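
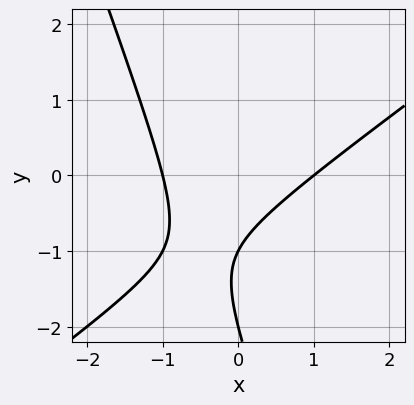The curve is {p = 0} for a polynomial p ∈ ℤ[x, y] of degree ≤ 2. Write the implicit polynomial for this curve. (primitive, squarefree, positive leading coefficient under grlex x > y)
2*x^2 - 2*x*y - y^2 - 3*y - 2

deg p = 2. The shape is more complex than any degree-1 curve.
Against the integer gridlines: among the integer gridlines, it crosses the y-axis at y ∈ {-2, -1}; the x-axis gridline crossings are at x ∈ {-1, 1}.
These observations pin down the coefficients.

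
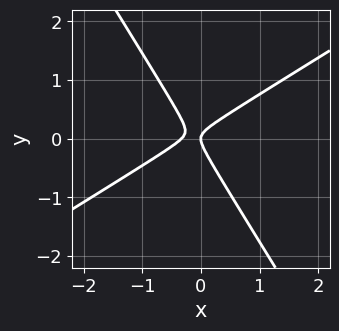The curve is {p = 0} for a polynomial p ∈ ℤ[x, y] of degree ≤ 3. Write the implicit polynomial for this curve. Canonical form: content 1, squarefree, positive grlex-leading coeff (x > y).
3*x^2 - 3*x*y - 3*y^2 + x

deg p = 2. A generic line meets the curve in up to 2 points.
Reading off the gridlines: one y-axis crossing is at y = 0; it crosses the x-axis at the gridline x = 0.
Solving for integer coefficients yields p as stated.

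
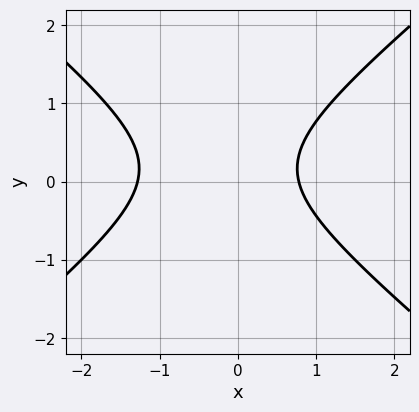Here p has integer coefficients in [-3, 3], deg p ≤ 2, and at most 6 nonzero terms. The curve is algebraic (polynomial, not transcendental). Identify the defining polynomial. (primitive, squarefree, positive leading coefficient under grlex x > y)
2*x^2 - 3*y^2 + x + y - 2

1. Degree: no degree-1 curve has this shape, so deg p = 2.
2. Observable constraints: no y-intercept at any integer in the box.
3. Together with the visible shape, these determine p as stated.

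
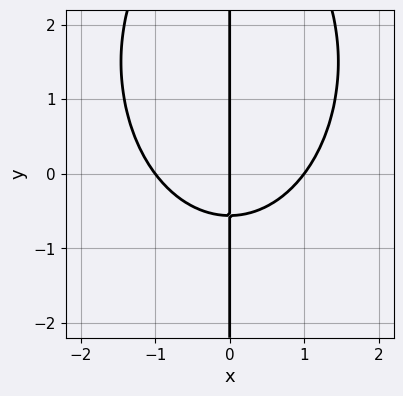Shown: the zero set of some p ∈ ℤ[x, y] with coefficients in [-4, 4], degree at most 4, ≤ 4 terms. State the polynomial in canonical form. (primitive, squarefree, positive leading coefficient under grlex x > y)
2*x^3 + x*y^2 - 3*x*y - 2*x

1. The degree is 3 — no degree-2 curve has this shape.
2. Reading off the gridlines: the visible y-axis segment lies entirely on the curve; among the integer gridlines, it crosses the x-axis at x ∈ {-1, 0, 1}.
3. Matching integer coefficients to the picture gives p.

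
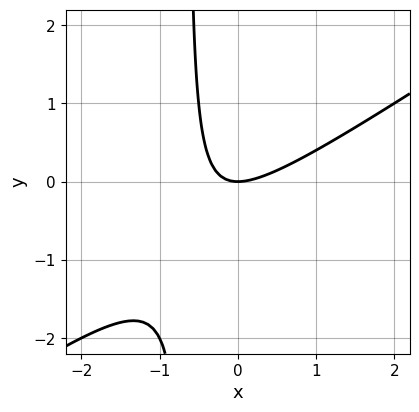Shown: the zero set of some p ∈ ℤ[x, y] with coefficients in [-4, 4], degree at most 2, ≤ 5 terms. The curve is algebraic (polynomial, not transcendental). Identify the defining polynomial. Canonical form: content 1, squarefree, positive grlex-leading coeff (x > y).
(a) deg p = 2.
(b) Against the integer gridlines: one y-axis crossing is at y = 0; one x-axis crossing is at x = 0.
(c) Fitting integer coefficients to these (and the overall shape) gives p.

2*x^2 - 3*x*y - 2*y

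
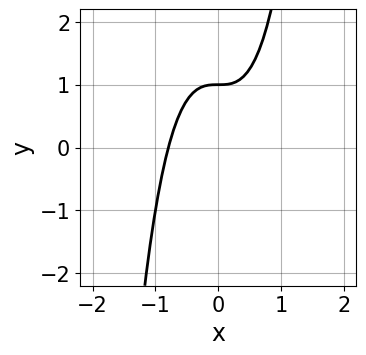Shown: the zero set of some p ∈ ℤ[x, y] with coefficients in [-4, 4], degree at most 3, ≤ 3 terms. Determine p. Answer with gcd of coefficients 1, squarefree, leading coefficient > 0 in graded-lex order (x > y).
First, degree: a generic line meets the curve in up to 3 points, so deg p = 3.
Then, against the integer gridlines: one y-axis crossing is at y = 1.
Finally, assembling these constraints gives the stated polynomial.

2*x^3 - y + 1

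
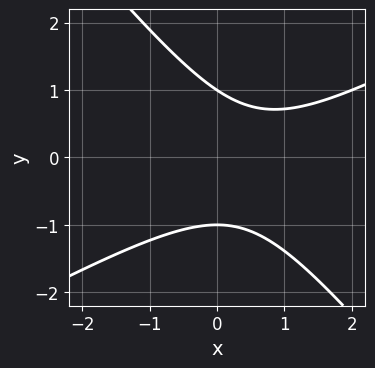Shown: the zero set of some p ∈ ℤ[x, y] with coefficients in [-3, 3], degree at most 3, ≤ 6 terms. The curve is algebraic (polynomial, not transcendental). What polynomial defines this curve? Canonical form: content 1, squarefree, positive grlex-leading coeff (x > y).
2*x^2 - 2*x*y - 3*y^2 - 2*x + 3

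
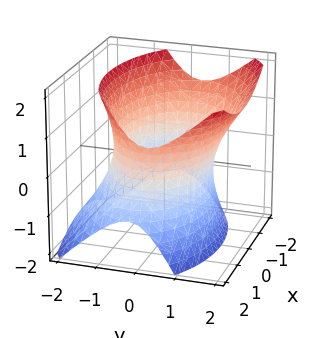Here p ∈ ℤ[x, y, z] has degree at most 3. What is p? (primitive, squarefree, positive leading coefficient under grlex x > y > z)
The degree is 2 — a generic line meets the surface in up to 2 points.
From the axis intercepts and sections: no z-intercept at any integer in the box.
Matching integer coefficients to the picture gives p.

x^2 + 2*y^2 - y*z - z^2 - 3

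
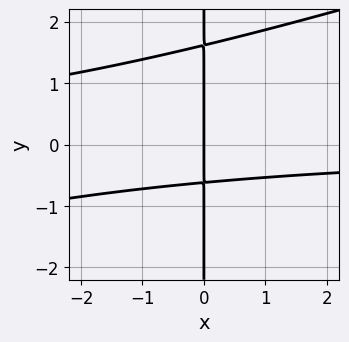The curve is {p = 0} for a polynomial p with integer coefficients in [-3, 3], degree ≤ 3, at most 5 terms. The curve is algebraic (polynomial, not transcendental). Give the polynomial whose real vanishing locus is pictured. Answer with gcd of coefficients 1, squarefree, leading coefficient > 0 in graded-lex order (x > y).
x^2*y - 3*x*y^2 + 3*x*y + 3*x

(a) The degree is 3 — a generic line meets the curve in up to 3 points.
(b) Reading off the gridlines: it meets the x-axis at x = 0 (among the integer gridlines); the visible y-axis segment lies entirely on the curve.
(c) Together with the visible shape, these determine p as stated.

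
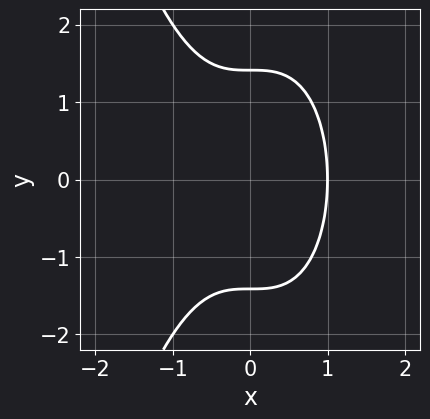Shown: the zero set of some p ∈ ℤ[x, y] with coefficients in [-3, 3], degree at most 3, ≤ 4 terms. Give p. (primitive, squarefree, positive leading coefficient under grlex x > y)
2*x^3 + y^2 - 2

(a) Degree: the shape is more complex than any degree-2 curve, so deg p = 3.
(b) Symmetries: mirror symmetry y ↦ −y ⇒ only even powers of y.
(c) Checking where it meets the axes: it meets the x-axis at x = 1 (among the integer gridlines).
(d) Together with the visible shape, these determine p as stated.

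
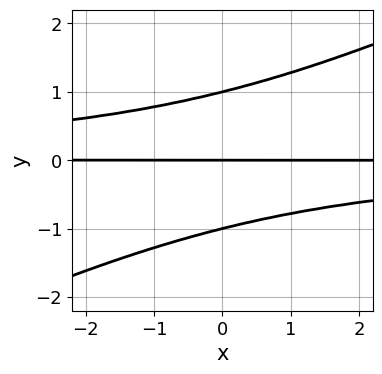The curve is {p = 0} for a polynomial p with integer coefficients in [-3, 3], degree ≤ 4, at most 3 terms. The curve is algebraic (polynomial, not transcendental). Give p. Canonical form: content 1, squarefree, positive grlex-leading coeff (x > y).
Degree: the shape is more complex than any degree-2 curve, so deg p = 3.
From the axis intercepts and sections: every point of the x-axis in the box is on the curve; the y-axis gridline crossings are at y ∈ {-1, 0, 1}.
Assembling these constraints gives the stated polynomial.

x*y^2 - 2*y^3 + 2*y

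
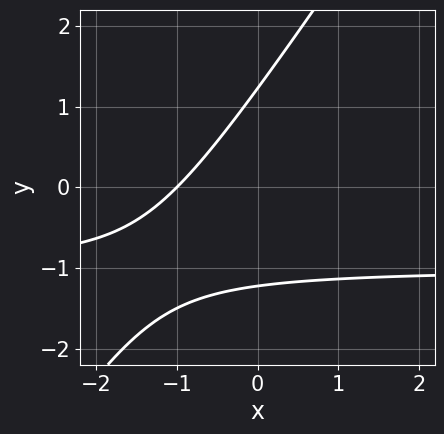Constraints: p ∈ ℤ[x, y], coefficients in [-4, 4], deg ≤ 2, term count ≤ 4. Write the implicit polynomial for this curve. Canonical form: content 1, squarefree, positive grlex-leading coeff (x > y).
3*x*y - 2*y^2 + 3*x + 3

First, degree: the shape is more complex than any degree-1 curve, so deg p = 2.
Next, from the visible intercepts: it meets the x-axis at x = -1 (among the integer gridlines).
Finally, solving for integer coefficients yields p as stated.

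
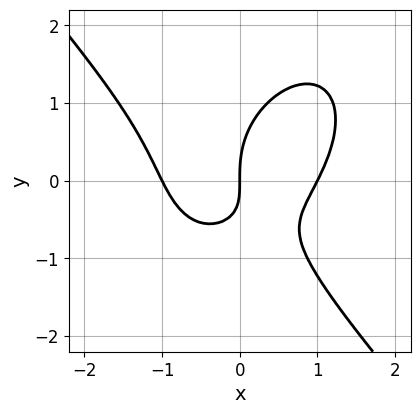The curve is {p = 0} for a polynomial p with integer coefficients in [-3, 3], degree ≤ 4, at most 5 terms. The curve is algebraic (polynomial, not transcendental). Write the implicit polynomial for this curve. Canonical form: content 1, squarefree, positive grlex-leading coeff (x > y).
3*x^3 + 2*y^3 - 3*x*y - 3*x

1. deg p = 3.
2. Reading off the gridlines: among the integer gridlines, it crosses the x-axis at x ∈ {-1, 0, 1}; one y-axis crossing is at y = 0.
3. Together with the visible shape, these determine p as stated.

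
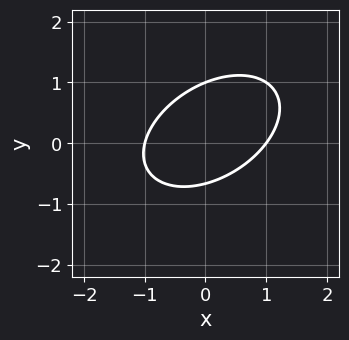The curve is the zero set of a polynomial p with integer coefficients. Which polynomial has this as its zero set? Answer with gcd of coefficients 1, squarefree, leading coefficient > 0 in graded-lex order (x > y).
2*x^2 - 2*x*y + 3*y^2 - y - 2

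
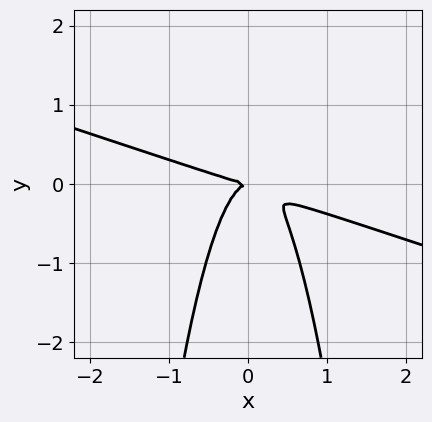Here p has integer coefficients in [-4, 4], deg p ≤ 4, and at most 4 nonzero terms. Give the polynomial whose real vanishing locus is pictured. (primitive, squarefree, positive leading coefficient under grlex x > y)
(a) The degree is 3 — a generic line meets the curve in up to 3 points.
(b) Checking where it meets the axes: it crosses the y-axis at the gridline y = 0; it crosses the x-axis at the gridline x = 0.
(c) The integer polynomial consistent with all of this is the stated p.

x^3 + 3*x^2*y + y^2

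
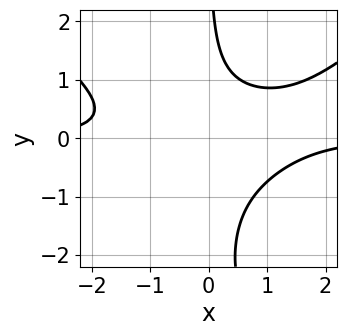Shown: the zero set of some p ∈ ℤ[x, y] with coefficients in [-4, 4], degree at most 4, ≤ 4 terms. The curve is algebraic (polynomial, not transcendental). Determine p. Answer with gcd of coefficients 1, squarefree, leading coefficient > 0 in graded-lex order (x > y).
x^3*y - x*y^3 - 3*x*y^2 + 2

1. The degree is 4 — a generic line meets the curve in up to 4 points.
2. Against the integer gridlines: it misses every integer gridline on the x-axis; no y-intercept at any integer in the box.
3. Solving for integer coefficients yields p as stated.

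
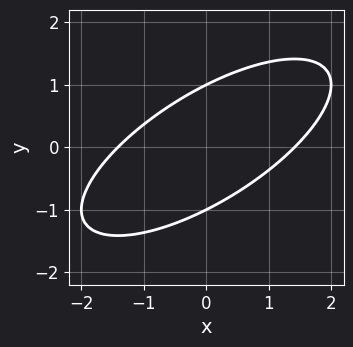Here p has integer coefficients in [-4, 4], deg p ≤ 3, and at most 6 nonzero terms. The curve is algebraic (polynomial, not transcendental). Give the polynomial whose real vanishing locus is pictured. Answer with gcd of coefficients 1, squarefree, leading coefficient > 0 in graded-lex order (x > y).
x^2 - 2*x*y + 2*y^2 - 2

The degree is 2 — a generic line meets the curve in up to 2 points.
Checking where it meets the axes: among the integer gridlines, it crosses the y-axis at y ∈ {-1, 1}.
Solving for integer coefficients yields p as stated.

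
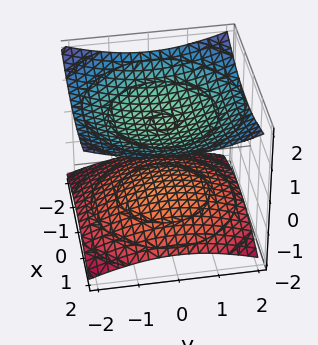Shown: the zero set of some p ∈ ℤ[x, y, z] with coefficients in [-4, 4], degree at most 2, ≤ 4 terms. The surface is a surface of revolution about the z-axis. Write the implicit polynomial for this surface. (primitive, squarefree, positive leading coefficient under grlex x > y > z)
x^2 + y^2 - 3*z^2 + 3

First, the picture has 2 separate pieces. Treating them together as one polynomial.
Next, degree: a generic line meets the surface in up to 2 points, so deg p = 2.
Next, symmetries: rotational symmetry about the z-axis ⇒ p depends on x, y only through x² + y².
Then, from the axis intercepts and sections: no y-intercept at any integer in the box; the z-axis gridline crossings are at z ∈ {-1, 1}; it misses every integer gridline on the x-axis.
Finally, solving for integer coefficients yields p as stated.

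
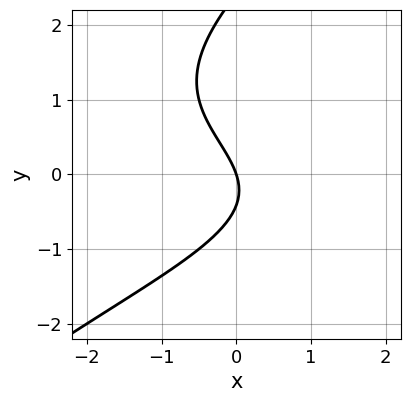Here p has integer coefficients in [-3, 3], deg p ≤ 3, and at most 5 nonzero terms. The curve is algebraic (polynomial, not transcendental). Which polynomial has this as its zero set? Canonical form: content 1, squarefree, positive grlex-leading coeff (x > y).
deg p = 3. A generic line meets the curve in up to 3 points.
Against the integer gridlines: it meets the y-axis at y = 0 (among the integer gridlines); it meets the x-axis at x = 0 (among the integer gridlines).
Fitting integer coefficients to these (and the overall shape) gives p.

x*y^2 - y^3 + 2*y^2 + 3*x + y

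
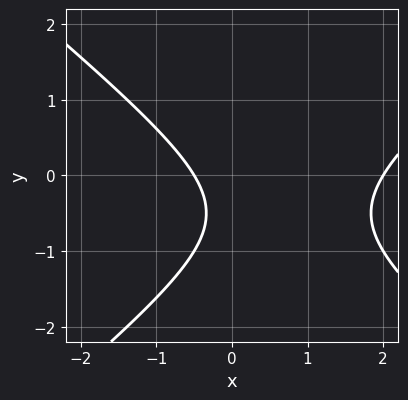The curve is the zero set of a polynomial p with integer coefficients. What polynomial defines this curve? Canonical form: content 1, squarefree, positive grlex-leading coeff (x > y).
2*x^2 - 3*y^2 - 3*x - 3*y - 2

1. Degree: the shape is more complex than any degree-1 curve, so deg p = 2.
2. From the visible intercepts: no y-intercept at any integer in the box; it crosses the x-axis at the gridline x = 2.
3. Putting this together gives p.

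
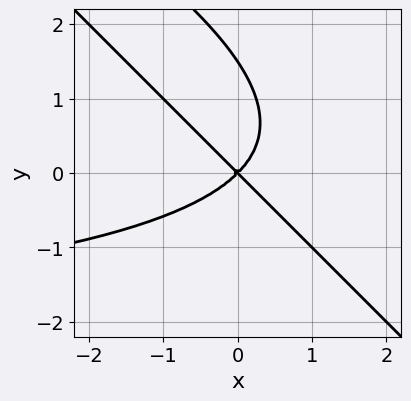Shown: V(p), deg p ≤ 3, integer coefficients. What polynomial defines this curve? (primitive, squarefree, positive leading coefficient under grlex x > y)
1. deg p = 3. No degree-2 curve has this shape.
2. From the visible intercepts: one x-axis crossing is at x = 0; it meets the y-axis at y = 0 (among the integer gridlines).
3. Putting this together gives p.

x^2*y + 3*x*y^2 + 2*y^3 + 3*x^2 - 3*y^2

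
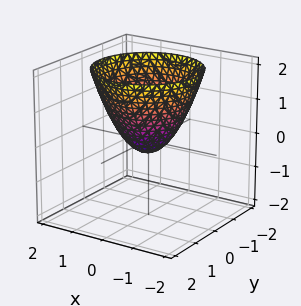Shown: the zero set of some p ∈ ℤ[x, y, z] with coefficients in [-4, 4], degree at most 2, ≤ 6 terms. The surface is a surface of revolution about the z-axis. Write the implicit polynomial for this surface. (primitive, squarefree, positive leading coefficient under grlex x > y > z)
(a) Degree: no degree-1 surface has this shape, so deg p = 2.
(b) Symmetries: rotational symmetry about the z-axis ⇒ p depends on x, y only through x² + y².
(c) From the axis intercepts and sections: a circular section at z = 2 has radius between 1 and 2.
(d) These observations pin down the coefficients.

3*x^2 + 3*y^2 - 3*z - 1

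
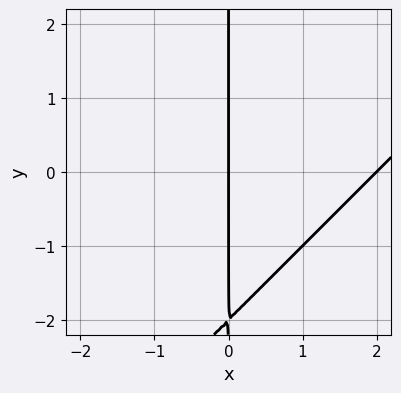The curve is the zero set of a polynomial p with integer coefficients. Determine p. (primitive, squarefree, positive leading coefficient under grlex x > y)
1. The degree is 2 — no degree-1 curve has this shape.
2. Checking where it meets the axes: every point of the y-axis in the box is on the curve; among the integer gridlines, it crosses the x-axis at x ∈ {0, 2}.
3. Matching integer coefficients to the picture gives p.

x^2 - x*y - 2*x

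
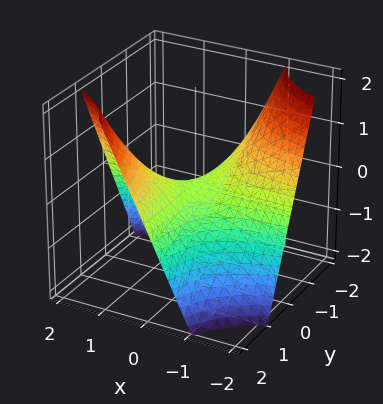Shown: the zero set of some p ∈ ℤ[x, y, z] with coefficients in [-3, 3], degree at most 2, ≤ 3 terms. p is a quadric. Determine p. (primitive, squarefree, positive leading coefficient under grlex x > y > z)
x*y - z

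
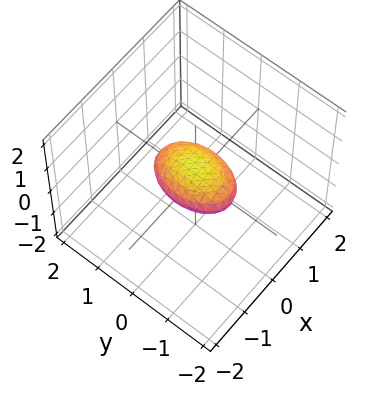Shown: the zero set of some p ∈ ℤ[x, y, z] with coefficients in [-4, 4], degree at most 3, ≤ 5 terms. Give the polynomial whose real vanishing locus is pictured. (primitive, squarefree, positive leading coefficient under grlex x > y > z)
(a) The degree is 2 — bounded and convex; a quadric.
(b) Symmetries: it's symmetric under z → −z, forcing even powers of z; it's symmetric under y → −y, forcing even powers of y; the x ↦ −x reflection is a symmetry, so x appears only in even powers.
(c) Checking where it meets the axes: among the integer gridlines, it crosses the y-axis at y ∈ {-1, 1}.
(d) Together with the visible shape, these determine p as stated.

2*x^2 + y^2 + 3*z^2 - 1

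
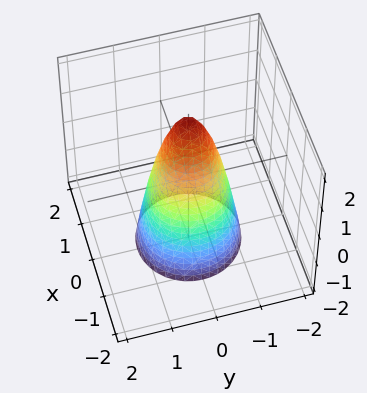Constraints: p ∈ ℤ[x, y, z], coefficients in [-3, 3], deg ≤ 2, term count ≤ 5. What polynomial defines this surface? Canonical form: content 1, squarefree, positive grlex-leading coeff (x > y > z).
3*x^2 + 3*y^2 + z - 2

(a) Degree: a generic line meets the surface in up to 2 points, so deg p = 2.
(b) Symmetry: the z-axis is an axis of rotation, so x and y enter only as x² + y².
(c) Observable constraints: a circular section at z = -2 has radius between 1 and 2; it crosses the z-axis at the gridline z = 2.
(d) Together with the visible shape, these determine p as stated.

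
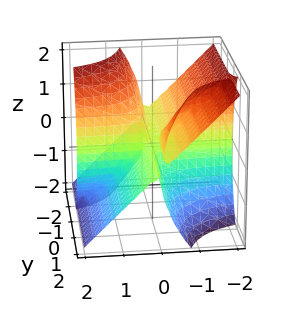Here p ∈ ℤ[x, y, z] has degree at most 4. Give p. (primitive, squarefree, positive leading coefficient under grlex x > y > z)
3*x^2*y + 3*x*y*z + x*z^2 + z^3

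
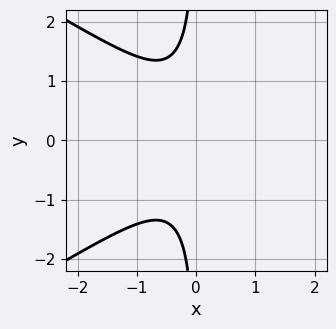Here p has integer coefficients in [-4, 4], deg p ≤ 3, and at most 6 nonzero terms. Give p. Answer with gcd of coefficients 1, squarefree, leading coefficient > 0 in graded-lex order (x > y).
Degree: no degree-2 curve has this shape, so deg p = 3.
Symmetries: the y ↦ −y reflection is a symmetry, so y appears only in even powers.
Observable constraints: it misses every integer gridline on the x-axis; no y-intercept at any integer in the box.
Together with the visible shape, these determine p as stated.

x^3 - 3*x*y^2 - 3*x^2 - 2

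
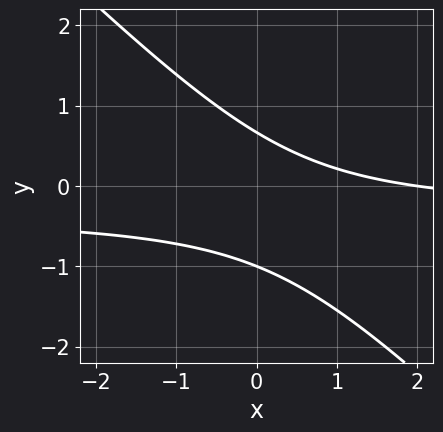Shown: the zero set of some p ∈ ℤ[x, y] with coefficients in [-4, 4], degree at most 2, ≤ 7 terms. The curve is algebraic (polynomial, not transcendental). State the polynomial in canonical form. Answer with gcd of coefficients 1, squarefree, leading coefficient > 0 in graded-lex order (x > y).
(a) The degree is 2 — the shape is more complex than any degree-1 curve.
(b) Against the integer gridlines: one y-axis crossing is at y = -1; it meets the x-axis at x = 2 (among the integer gridlines).
(c) Assembling these constraints gives the stated polynomial.

3*x*y + 3*y^2 + x + y - 2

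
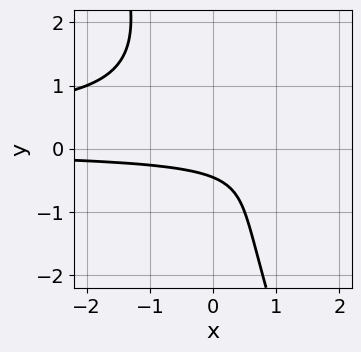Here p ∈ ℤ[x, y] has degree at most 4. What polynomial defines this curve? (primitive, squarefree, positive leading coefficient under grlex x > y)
3*x*y^2 + y^3 - x*y + 2*y + 1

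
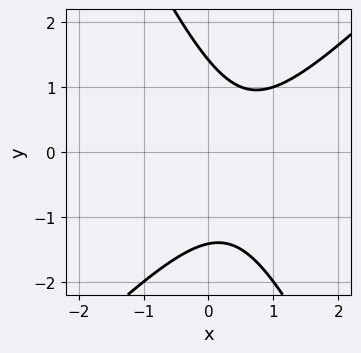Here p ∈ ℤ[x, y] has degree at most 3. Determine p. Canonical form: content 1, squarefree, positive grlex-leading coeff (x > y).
2*x^2 - x*y - y^2 - 2*x + 2

1. deg p = 2.
2. Checking where it meets the axes: no x-intercept at any integer in the box.
3. Solving for integer coefficients yields p as stated.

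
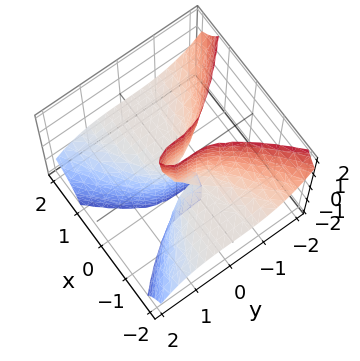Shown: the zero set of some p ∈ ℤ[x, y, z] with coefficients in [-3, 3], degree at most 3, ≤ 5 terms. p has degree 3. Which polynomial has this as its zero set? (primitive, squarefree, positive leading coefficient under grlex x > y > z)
2*x^2*z + y^3 + x*z

First, the degree is 3 — a generic line meets the surface in up to 3 points.
Then, from the axis intercepts and sections: the visible x-axis segment lies entirely on the surface; it meets the y-axis at y = 0 (among the integer gridlines).
Finally, these observations pin down the coefficients.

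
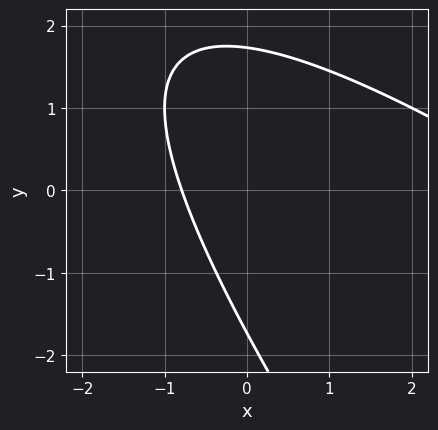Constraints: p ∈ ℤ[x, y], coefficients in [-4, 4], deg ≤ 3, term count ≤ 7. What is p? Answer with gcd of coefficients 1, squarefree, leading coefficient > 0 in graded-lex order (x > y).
First, deg p = 2.
Finally, solving for integer coefficients yields p as stated.

x^2 + 2*x*y + y^2 - 3*x - 3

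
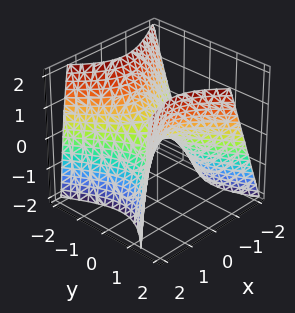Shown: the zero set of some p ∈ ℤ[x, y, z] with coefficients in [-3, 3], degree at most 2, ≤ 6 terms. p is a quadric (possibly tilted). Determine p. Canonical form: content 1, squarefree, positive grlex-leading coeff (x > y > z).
First, degree: no degree-1 surface has this shape, so deg p = 2.
Next, reading off the gridlines: it crosses the x-axis at the gridline x = 0; one y-axis crossing is at y = 0.
Finally, together with the visible shape, these determine p as stated.

3*x^2 - 2*x*y - x*z - 3*y^2 + 3*z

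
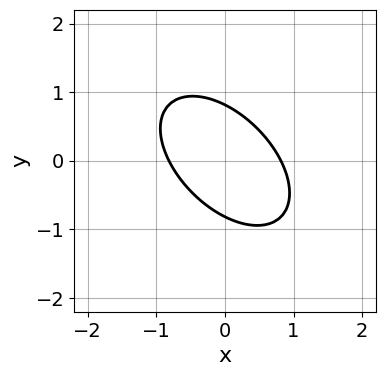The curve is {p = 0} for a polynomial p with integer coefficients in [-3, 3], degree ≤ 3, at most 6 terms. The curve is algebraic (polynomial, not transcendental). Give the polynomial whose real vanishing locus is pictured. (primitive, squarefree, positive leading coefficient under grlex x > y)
3*x^2 + 3*x*y + 3*y^2 - 2

deg p = 2. A generic line meets the curve in up to 2 points.
Matching integer coefficients to the picture gives p.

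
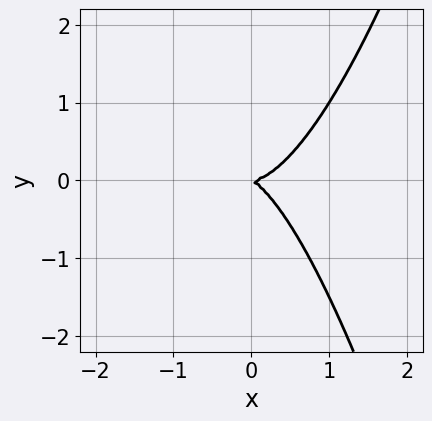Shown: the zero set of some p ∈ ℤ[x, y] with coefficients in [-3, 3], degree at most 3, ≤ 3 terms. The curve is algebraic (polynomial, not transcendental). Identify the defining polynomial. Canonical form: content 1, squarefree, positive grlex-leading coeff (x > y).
3*x^3 - x*y - 2*y^2

1. deg p = 3.
2. Against the integer gridlines: it meets the x-axis at x = 0 (among the integer gridlines); it meets the y-axis at y = 0 (among the integer gridlines).
3. The integer polynomial consistent with all of this is the stated p.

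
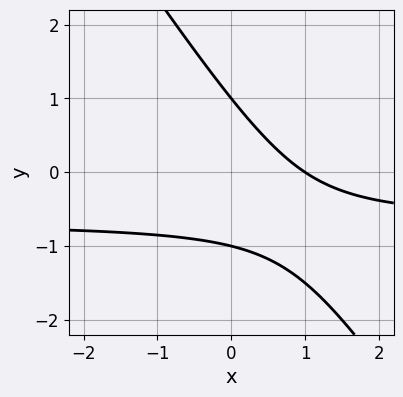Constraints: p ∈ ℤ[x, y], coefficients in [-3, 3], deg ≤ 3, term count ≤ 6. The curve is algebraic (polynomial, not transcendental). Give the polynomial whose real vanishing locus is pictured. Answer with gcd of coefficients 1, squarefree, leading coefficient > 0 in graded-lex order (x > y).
3*x*y + 2*y^2 + 2*x - 2

First, degree: no degree-1 curve has this shape, so deg p = 2.
Next, checking where it meets the axes: it crosses the x-axis at the gridline x = 1; the y-axis gridline crossings are at y ∈ {-1, 1}.
Finally, putting this together gives p.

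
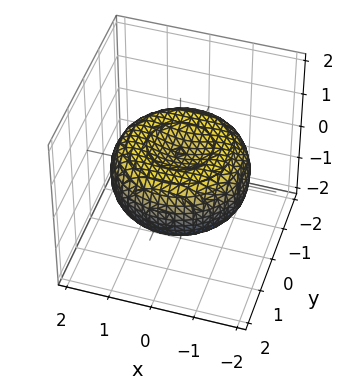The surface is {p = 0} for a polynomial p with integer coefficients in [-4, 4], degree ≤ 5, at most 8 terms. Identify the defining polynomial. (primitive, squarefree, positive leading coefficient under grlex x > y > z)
First, the degree is 4 — no degree-3 surface has this shape.
Next, symmetries: rotational symmetry about the z-axis ⇒ p depends on x, y only through x² + y².
Then, from the axis intercepts and sections: a circular section at z = 0 has radius between 1 and 2.
Finally, these observations pin down the coefficients.

x^4 + 2*x^2*y^2 + y^4 - 2*x^2 - 2*y^2 + 3*z^2 - 1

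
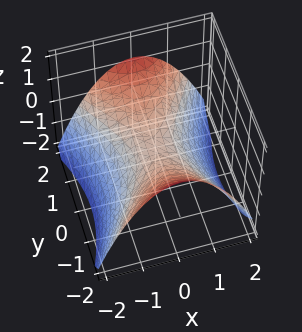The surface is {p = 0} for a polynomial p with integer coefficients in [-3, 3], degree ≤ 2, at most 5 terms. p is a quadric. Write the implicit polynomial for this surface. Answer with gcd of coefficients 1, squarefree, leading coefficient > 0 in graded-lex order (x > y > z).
First, deg p = 2.
Then, symmetries: the y ↦ −y reflection is a symmetry, so y appears only in even powers; mirror symmetry x ↦ −x ⇒ only even powers of x.
Next, observable constraints: it crosses the z-axis at the gridline z = 0; one y-axis crossing is at y = 0; it crosses the x-axis at the gridline x = 0.
Finally, fitting integer coefficients to these (and the overall shape) gives p.

2*x^2 - y^2 + 3*z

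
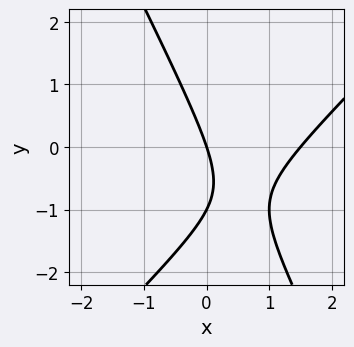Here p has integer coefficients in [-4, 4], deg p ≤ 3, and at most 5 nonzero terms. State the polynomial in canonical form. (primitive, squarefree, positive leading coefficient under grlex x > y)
1. The degree is 2 — the shape is more complex than any degree-1 curve.
2. From the axis intercepts and sections: among the integer gridlines, it crosses the y-axis at y ∈ {-1, 0}; one x-axis crossing is at x = 0.
3. These observations pin down the coefficients.

2*x^2 - x*y - y^2 - 3*x - y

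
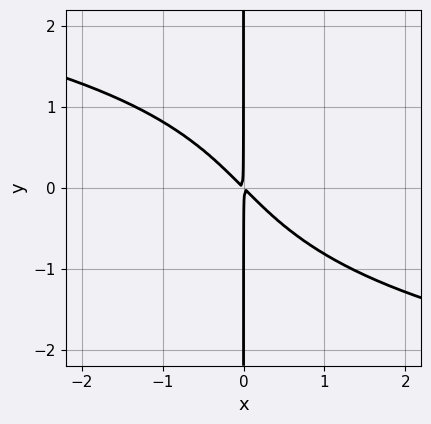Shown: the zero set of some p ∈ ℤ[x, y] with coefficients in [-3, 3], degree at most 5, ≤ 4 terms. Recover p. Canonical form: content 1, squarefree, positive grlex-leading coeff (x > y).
x*y^3 + 3*x^2 + 3*x*y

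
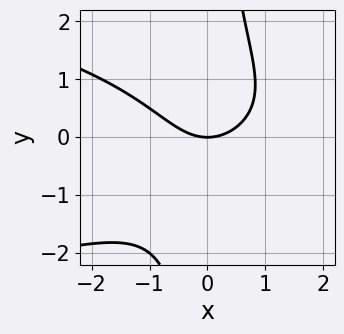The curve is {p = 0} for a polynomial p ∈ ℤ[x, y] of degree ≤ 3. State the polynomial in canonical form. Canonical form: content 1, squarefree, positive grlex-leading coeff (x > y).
2*x*y^2 + 2*x^2 - 3*y

(a) The degree is 3 — a generic line meets the curve in up to 3 points.
(b) From the axis intercepts and sections: it meets the y-axis at y = 0 (among the integer gridlines); one x-axis crossing is at x = 0.
(c) The integer polynomial consistent with all of this is the stated p.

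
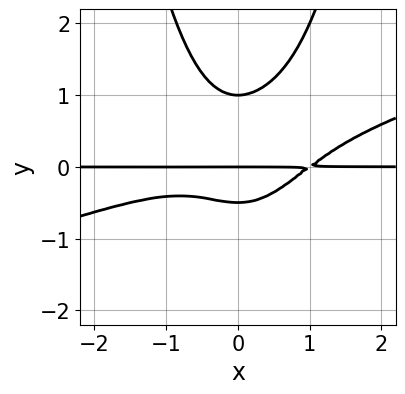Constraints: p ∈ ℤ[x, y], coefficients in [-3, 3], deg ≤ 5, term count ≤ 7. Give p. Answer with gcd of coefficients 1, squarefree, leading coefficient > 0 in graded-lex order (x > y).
x^3*y - 3*x^2*y^2 + 2*y^3 - y^2 - y

(a) deg p = 4. No degree-3 curve has this shape.
(b) Checking where it meets the axes: the y-axis gridline crossings are at y ∈ {0, 1}; every point of the x-axis in the box is on the curve.
(c) Assembling these constraints gives the stated polynomial.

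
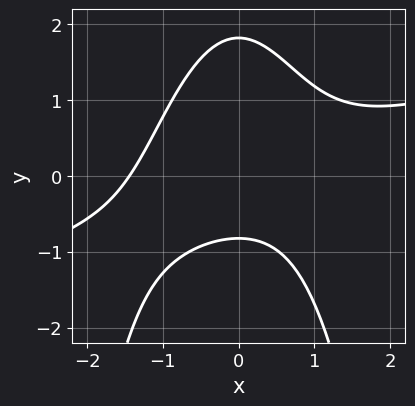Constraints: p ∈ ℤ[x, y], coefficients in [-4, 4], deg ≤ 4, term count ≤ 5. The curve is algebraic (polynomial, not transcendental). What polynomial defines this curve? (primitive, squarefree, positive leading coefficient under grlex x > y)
(a) deg p = 3.
(b) The integer polynomial consistent with all of this is the stated p.

x^3 - 3*x^2*y - 2*y^2 + 2*y + 3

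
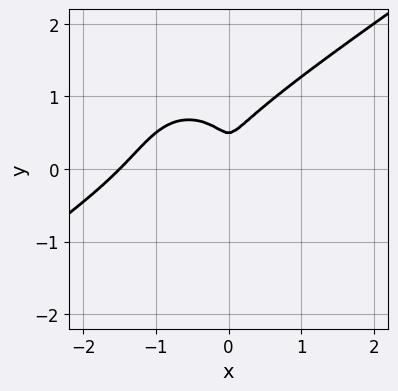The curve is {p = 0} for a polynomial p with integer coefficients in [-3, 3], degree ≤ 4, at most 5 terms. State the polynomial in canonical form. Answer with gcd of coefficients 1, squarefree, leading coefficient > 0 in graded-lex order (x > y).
2*x^3 - 2*x^2*y - 2*y^3 + 3*x^2 + y^2

First, the degree is 3 — no degree-2 curve has this shape.
Finally, solving for integer coefficients yields p as stated.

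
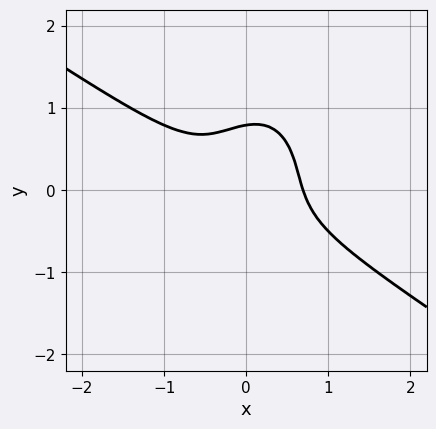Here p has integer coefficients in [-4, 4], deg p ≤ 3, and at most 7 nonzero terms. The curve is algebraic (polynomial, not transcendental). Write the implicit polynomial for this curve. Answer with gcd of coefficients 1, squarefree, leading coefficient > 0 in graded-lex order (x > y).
3*x^3 + 3*x^2*y - x*y^2 + 2*y^3 - 1

deg p = 3.
Solving for integer coefficients yields p as stated.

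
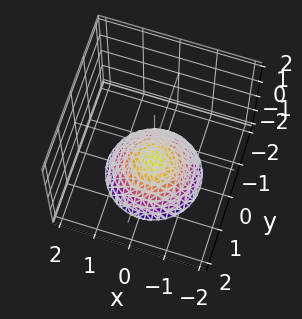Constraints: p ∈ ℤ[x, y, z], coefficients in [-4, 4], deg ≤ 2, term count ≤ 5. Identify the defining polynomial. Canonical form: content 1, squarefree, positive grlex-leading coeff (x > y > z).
deg p = 2. A generic line meets the surface in up to 2 points.
Symmetries: rotational symmetry about the z-axis ⇒ p depends on x, y only through x² + y².
Observable constraints: a circular section at z = -2 has radius between 1 and 2; the surface avoids every integer y-axis point in the box; it meets the z-axis at z = -1 (among the integer gridlines).
Matching integer coefficients to the picture gives p.

2*x^2 + 2*y^2 + 3*z + 3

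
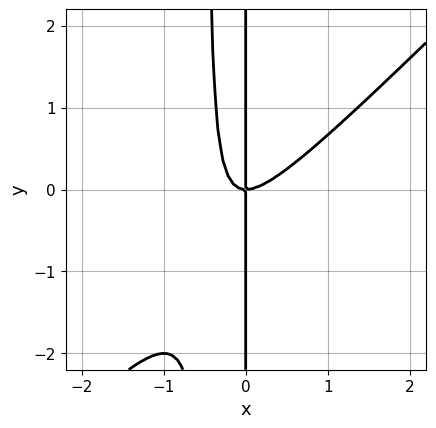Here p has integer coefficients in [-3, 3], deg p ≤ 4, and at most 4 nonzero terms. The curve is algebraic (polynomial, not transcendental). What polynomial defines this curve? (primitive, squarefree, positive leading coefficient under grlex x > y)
2*x^3 - 2*x^2*y - x*y

First, degree: the shape is more complex than any degree-2 curve, so deg p = 3.
Next, reading off the gridlines: the visible y-axis segment lies entirely on the curve; it meets the x-axis at x = 0 (among the integer gridlines).
Finally, assembling these constraints gives the stated polynomial.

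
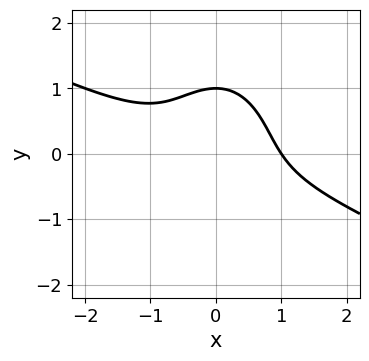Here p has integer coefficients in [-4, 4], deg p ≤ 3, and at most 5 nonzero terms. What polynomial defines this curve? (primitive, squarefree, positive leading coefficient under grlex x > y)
x^3 + 2*x^2*y + y^3 - 1

The degree is 3 — no degree-2 curve has this shape.
Observable constraints: it meets the x-axis at x = 1 (among the integer gridlines); it crosses the y-axis at the gridline y = 1.
Solving for integer coefficients yields p as stated.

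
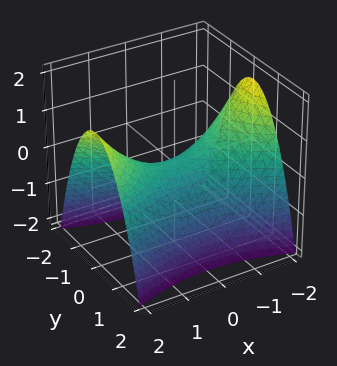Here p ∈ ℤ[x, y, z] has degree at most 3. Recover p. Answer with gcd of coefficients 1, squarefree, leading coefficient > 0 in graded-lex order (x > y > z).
1. deg p = 2. A saddle surface; a quadric.
2. Symmetries: mirror symmetry x ↦ −x ⇒ only even powers of x; mirror symmetry y ↦ −y ⇒ only even powers of y.
3. From the axis intercepts and sections: it meets the y-axis at y = 0 (among the integer gridlines); it meets the x-axis at x = 0 (among the integer gridlines); it meets the z-axis at z = 0 (among the integer gridlines).
4. Assembling these constraints gives the stated polynomial.

x^2 - 3*y^2 - 3*z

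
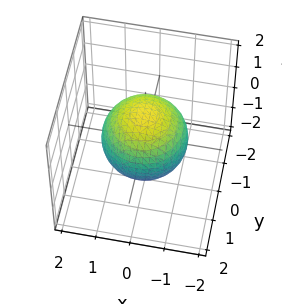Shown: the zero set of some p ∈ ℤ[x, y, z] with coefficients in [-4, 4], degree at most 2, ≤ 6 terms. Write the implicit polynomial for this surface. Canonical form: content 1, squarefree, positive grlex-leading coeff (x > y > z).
1. The degree is 2 — no degree-1 surface has this shape.
2. Symmetry: the z-axis is an axis of rotation, so x and y enter only as x² + y².
3. From the axis intercepts and sections: a circular section at z = 1 has radius between 0 and 1.
4. Assembling these constraints gives the stated polynomial.

2*x^2 + 2*y^2 + 2*z^2 - 3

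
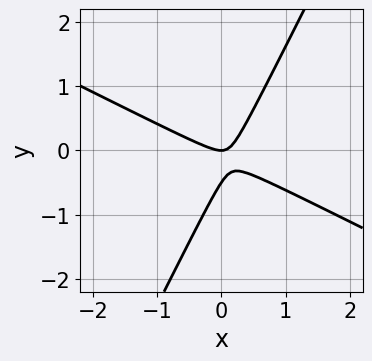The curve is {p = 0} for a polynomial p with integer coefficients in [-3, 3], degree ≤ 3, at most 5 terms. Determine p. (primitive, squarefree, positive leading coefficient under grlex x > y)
Degree: the shape is more complex than any degree-1 curve, so deg p = 2.
Observable constraints: one x-axis crossing is at x = 0; one y-axis crossing is at y = 0.
Fitting integer coefficients to these (and the overall shape) gives p.

2*x^2 + 3*x*y - 2*y^2 - y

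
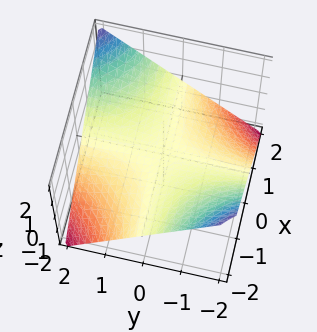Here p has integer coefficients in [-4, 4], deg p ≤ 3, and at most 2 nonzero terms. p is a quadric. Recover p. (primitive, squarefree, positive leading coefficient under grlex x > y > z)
First, degree: a hyperbolic paraboloid; a quadric, so deg p = 2.
Then, reading off the gridlines: every point of the x-axis in the box is on the surface; every point of the y-axis in the box is on the surface.
Finally, these observations pin down the coefficients.

x*y - 2*z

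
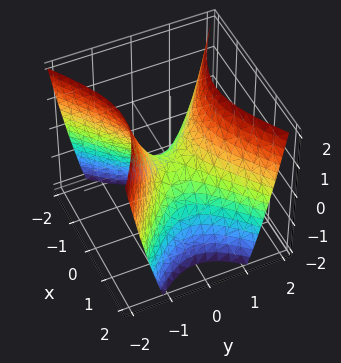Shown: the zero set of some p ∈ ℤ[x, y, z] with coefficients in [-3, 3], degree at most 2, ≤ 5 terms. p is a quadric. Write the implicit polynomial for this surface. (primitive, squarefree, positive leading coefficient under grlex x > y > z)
deg p = 2. A saddle surface; a quadric.
Symmetries: the y ↦ −y reflection is a symmetry, so y appears only in even powers; mirror symmetry x ↦ −x ⇒ only even powers of x.
Checking where it meets the axes: it meets the x-axis at x = 0 (among the integer gridlines); it crosses the z-axis at the gridline z = 0; it crosses the y-axis at the gridline y = 0.
These observations pin down the coefficients.

2*x^2 - 3*y^2 + 2*z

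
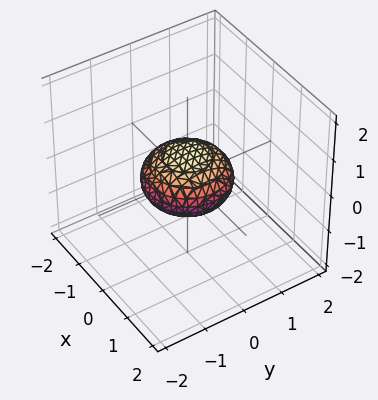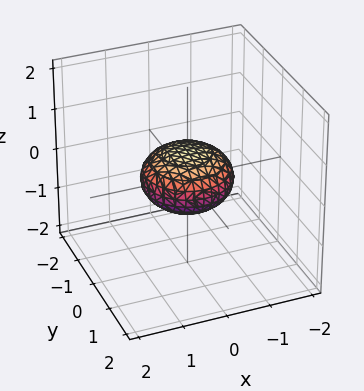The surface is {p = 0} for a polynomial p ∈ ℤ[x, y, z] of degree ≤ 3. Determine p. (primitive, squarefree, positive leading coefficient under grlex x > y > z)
(a) deg p = 2. The shape is more complex than any degree-1 surface.
(b) Symmetries: every cross-section ⟂ z is a circle, so x, y appear only via x² + y².
(c) From the axis intercepts and sections: a circular section at z = 0 has radius exactly 1; among the integer gridlines, it crosses the y-axis at y ∈ {-1, 1}; among the integer gridlines, it crosses the x-axis at x ∈ {-1, 1}.
(d) Matching integer coefficients to the picture gives p.

x^2 + y^2 + 2*z^2 - 1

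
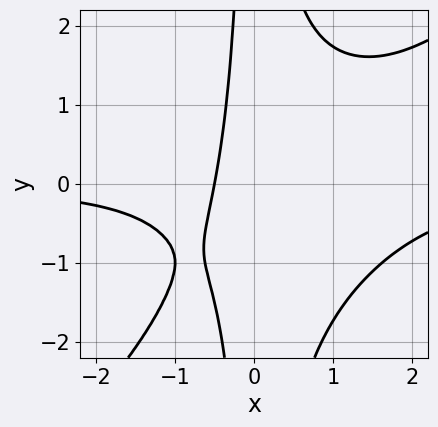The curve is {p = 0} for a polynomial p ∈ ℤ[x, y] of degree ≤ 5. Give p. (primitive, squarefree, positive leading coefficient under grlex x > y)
Degree: the shape is more complex than any degree-3 curve, so deg p = 4.
From the visible intercepts: no y-intercept at any integer in the box.
Solving for integer coefficients yields p as stated.

x^3*y - x^2*y^2 - x^2*y + 2*x + 1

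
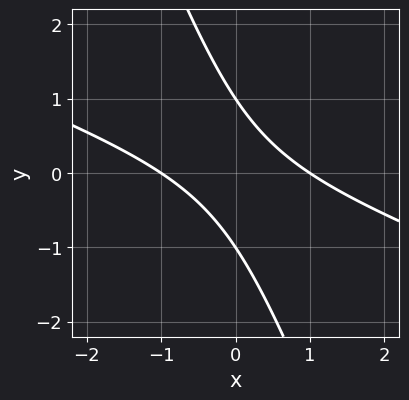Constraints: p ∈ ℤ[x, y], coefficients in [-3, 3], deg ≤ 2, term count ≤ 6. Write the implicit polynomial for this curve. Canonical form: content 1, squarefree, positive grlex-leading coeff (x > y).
The degree is 2 — the shape is more complex than any degree-1 curve.
Observable constraints: the x-axis gridline crossings are at x ∈ {-1, 1}; the y-axis gridline crossings are at y ∈ {-1, 1}.
Fitting integer coefficients to these (and the overall shape) gives p.

x^2 + 3*x*y + y^2 - 1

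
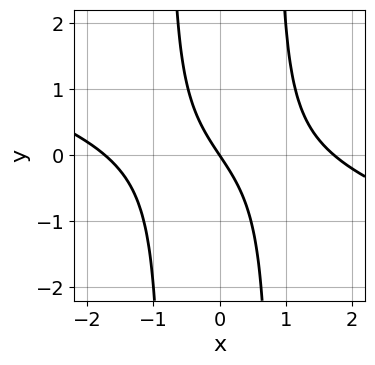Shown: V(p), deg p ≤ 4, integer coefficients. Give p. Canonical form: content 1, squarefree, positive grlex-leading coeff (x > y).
x^3 + 3*x^2*y - 3*x - 2*y

(a) deg p = 3. A generic line meets the curve in up to 3 points.
(b) Against the integer gridlines: it meets the y-axis at y = 0 (among the integer gridlines); it crosses the x-axis at the gridline x = 0.
(c) The integer polynomial consistent with all of this is the stated p.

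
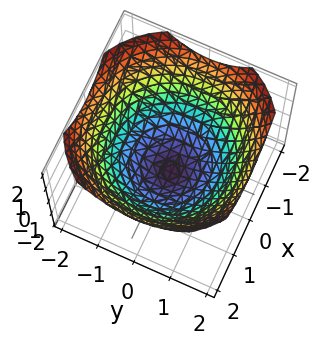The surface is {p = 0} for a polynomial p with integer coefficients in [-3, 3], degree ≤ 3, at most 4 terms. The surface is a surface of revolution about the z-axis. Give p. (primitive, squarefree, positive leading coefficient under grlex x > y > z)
First, the degree is 2 — the shape is more complex than any degree-1 surface.
Next, symmetries: the z-axis is an axis of rotation, so x and y enter only as x² + y².
Then, against the integer gridlines: it crosses the z-axis at the gridline z = -1; a circular section at z = 0 has radius between 1 and 2.
Finally, assembling these constraints gives the stated polynomial.

x^2 + y^2 - 2*z - 2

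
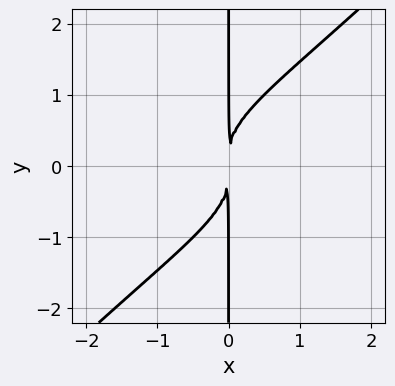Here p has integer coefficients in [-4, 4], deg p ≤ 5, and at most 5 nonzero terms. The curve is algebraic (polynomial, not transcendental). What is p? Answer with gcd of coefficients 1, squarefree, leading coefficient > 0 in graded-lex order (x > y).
x^2*y^2 - x*y^3 + x^2

(a) deg p = 4. No degree-3 curve has this shape.
(b) Observable constraints: every point of the y-axis in the box is on the curve.
(c) Matching integer coefficients to the picture gives p.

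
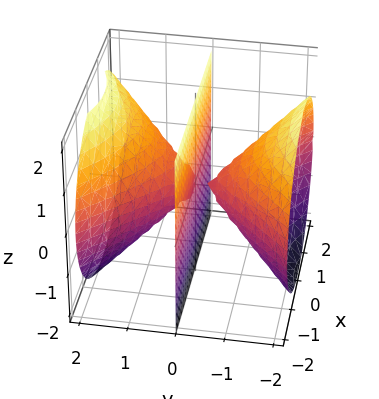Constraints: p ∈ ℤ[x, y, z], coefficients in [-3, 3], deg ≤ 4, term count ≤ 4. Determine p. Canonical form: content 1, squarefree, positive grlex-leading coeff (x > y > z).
3*x^2*y - 3*y^3 + 3*y*z^2 - y^2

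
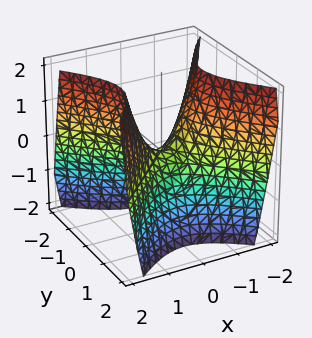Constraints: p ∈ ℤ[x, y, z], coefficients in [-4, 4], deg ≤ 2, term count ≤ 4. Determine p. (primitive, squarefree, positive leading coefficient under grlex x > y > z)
3*x^2 - 3*y^2 - 2*z

(a) The degree is 2 — a saddle surface; a quadric.
(b) Symmetries: the y ↦ −y reflection is a symmetry, so y appears only in even powers; it's symmetric under x → −x, forcing even powers of x.
(c) Against the integer gridlines: it crosses the x-axis at the gridline x = 0; it meets the z-axis at z = 0 (among the integer gridlines); it crosses the y-axis at the gridline y = 0.
(d) Fitting integer coefficients to these (and the overall shape) gives p.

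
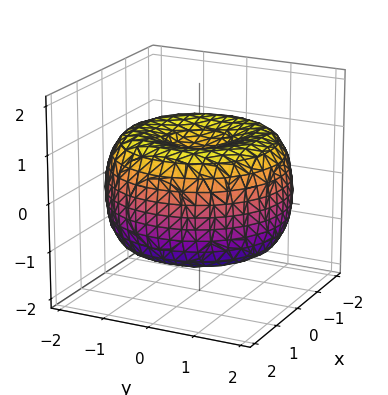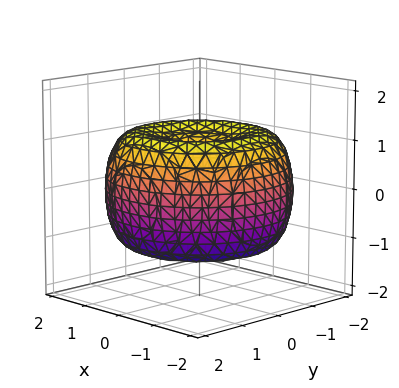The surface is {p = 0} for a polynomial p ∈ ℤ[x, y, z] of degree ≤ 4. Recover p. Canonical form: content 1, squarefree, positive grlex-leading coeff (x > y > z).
1. deg p = 4. No degree-3 surface has this shape.
2. By symmetry, every cross-section ⟂ z is a circle, so x, y appear only via x² + y².
3. Observable constraints: a circular section at z = -1 has radius between 0 and 1.
4. Fitting integer coefficients to these (and the overall shape) gives p.

x^4 + 2*x^2*y^2 + y^4 - 3*x^2 - 3*y^2 + 3*z^2 - 2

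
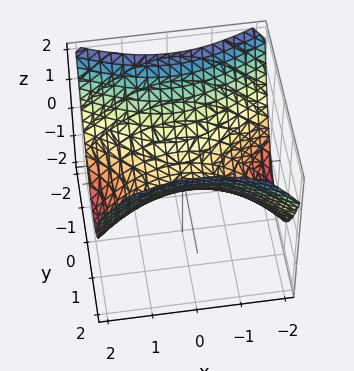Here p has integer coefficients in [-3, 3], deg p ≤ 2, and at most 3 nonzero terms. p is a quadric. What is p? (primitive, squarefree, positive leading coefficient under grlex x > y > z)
x^2 - 2*y^2 + 3*z

(a) The degree is 2 — a hyperbolic paraboloid; a quadric.
(b) Symmetries: the x ↦ −x reflection is a symmetry, so x appears only in even powers; mirror symmetry y ↦ −y ⇒ only even powers of y.
(c) Reading off the gridlines: it meets the z-axis at z = 0 (among the integer gridlines); it crosses the y-axis at the gridline y = 0; one x-axis crossing is at x = 0.
(d) The integer polynomial consistent with all of this is the stated p.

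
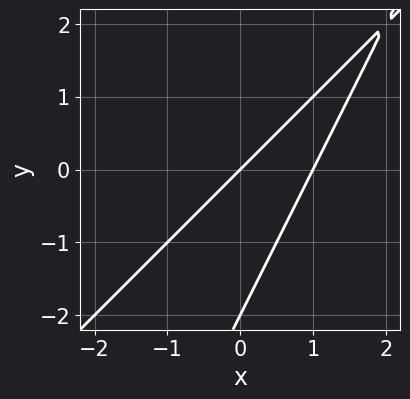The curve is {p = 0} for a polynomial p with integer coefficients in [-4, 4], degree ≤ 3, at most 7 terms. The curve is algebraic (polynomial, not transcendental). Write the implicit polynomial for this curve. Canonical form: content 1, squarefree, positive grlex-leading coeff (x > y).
First, deg p = 2. The shape is more complex than any degree-1 curve.
Then, from the visible intercepts: among the integer gridlines, it crosses the x-axis at x ∈ {0, 1}; among the integer gridlines, it crosses the y-axis at y ∈ {-2, 0}.
Finally, putting this together gives p.

2*x^2 - 3*x*y + y^2 - 2*x + 2*y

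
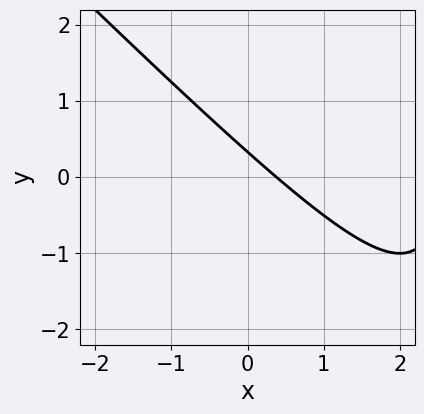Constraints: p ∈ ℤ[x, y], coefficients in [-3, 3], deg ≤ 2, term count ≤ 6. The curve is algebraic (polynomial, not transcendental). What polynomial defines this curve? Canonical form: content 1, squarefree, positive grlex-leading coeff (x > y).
1. Degree: the shape is more complex than any degree-1 curve, so deg p = 2.
2. Solving for integer coefficients yields p as stated.

x^2 + x*y - 3*x - 3*y + 1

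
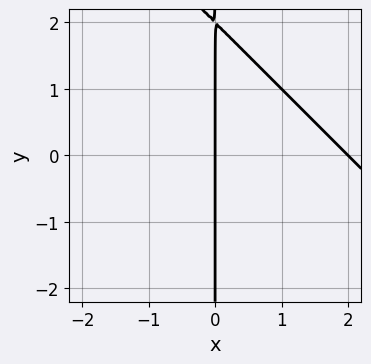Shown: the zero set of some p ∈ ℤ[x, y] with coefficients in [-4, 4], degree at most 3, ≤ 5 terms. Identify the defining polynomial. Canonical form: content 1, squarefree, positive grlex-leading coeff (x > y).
First, degree: the shape is more complex than any degree-1 curve, so deg p = 2.
Next, from the axis intercepts and sections: every point of the y-axis in the box is on the curve; the x-axis gridline crossings are at x ∈ {0, 2}.
Finally, assembling these constraints gives the stated polynomial.

x^2 + x*y - 2*x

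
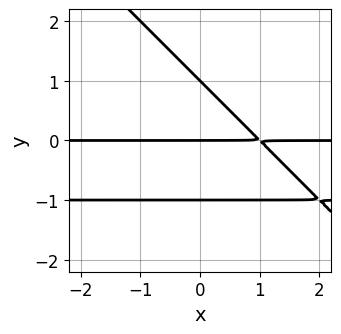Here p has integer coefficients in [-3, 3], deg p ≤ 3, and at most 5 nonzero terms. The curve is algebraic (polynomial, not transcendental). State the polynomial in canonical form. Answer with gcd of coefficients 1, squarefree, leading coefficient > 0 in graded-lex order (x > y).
(a) deg p = 3. No degree-2 curve has this shape.
(b) Reading off the gridlines: the visible x-axis segment lies entirely on the curve; among the integer gridlines, it crosses the y-axis at y ∈ {-1, 0, 1}.
(c) Fitting integer coefficients to these (and the overall shape) gives p.

x*y^2 + y^3 + x*y - y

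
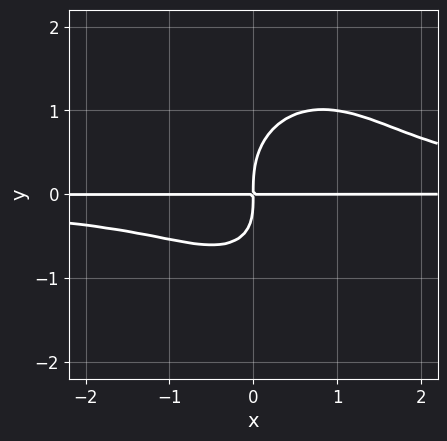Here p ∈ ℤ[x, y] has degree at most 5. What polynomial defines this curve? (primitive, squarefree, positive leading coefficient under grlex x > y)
3*x^2*y^2 + 2*y^4 - 2*x*y^2 - 3*x*y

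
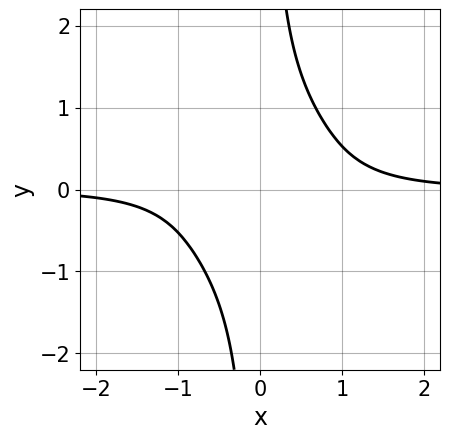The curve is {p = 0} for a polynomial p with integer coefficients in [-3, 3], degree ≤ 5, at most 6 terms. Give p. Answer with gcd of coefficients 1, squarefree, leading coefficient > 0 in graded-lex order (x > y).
2*x^3*y + 3*x*y^3 + 2*x*y - 2*y^2 - 2

The degree is 4 — the shape is more complex than any degree-3 curve.
From the visible intercepts: the curve avoids every integer x-axis point in the box; no y-intercept at any integer in the box.
Solving for integer coefficients yields p as stated.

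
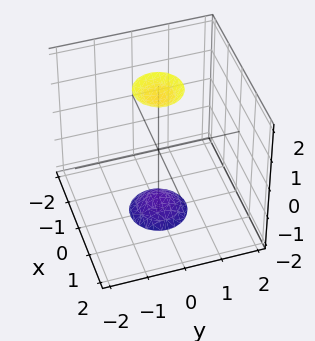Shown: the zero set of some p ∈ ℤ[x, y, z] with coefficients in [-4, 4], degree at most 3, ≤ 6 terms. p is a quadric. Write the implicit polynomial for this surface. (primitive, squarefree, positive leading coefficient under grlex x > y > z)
First, the picture has 2 separate pieces. They look like related sheets of one shape, so recover p as a whole.
Then, degree: two separate bowl-shaped sheets opening away from each other; a quadric, so deg p = 2.
Then, symmetries: the surface is invariant under rotation about z: p = q(x² + y², z); mirror symmetry z ↦ −z ⇒ only even powers of z.
Next, reading off the gridlines: no x-intercept at any integer in the box; a circular section at z = 2 has radius between 0 and 1.
Finally, fitting integer coefficients to these (and the overall shape) gives p.

3*x^2 + 3*y^2 - z^2 + 3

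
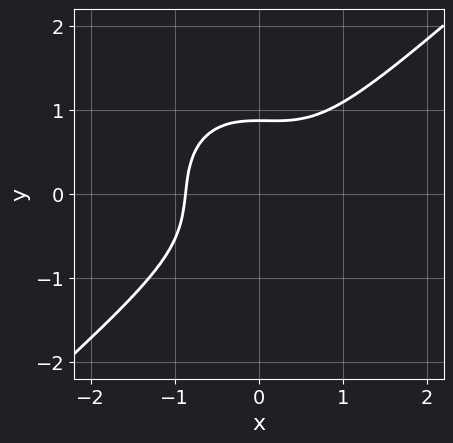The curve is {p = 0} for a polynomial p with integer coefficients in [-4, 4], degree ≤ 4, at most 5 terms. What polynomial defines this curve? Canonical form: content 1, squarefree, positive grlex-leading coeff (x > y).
3*x^3 - x^2*y - 3*y^3 + 2

(a) Degree: a generic line meets the curve in up to 3 points, so deg p = 3.
(b) The integer polynomial consistent with all of this is the stated p.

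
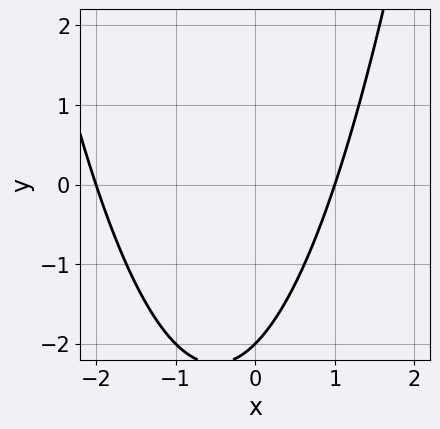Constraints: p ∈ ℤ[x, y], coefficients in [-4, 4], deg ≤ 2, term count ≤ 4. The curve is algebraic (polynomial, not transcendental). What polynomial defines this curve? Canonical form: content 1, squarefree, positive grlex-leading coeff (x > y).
x^2 + x - y - 2

1. The degree is 2 — the shape is more complex than any degree-1 curve.
2. From the visible intercepts: among the integer gridlines, it crosses the x-axis at x ∈ {-2, 1}; one y-axis crossing is at y = -2.
3. Putting this together gives p.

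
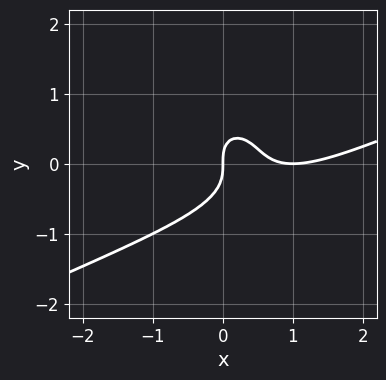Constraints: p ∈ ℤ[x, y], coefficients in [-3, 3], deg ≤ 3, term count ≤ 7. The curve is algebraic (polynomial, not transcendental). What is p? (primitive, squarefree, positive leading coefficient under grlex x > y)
x^3 - 2*x^2*y - 2*y^3 - 2*x^2 + x

First, deg p = 3.
Then, from the visible intercepts: the x-axis gridline crossings are at x ∈ {0, 1}; it meets the y-axis at y = 0 (among the integer gridlines).
Finally, together with the visible shape, these determine p as stated.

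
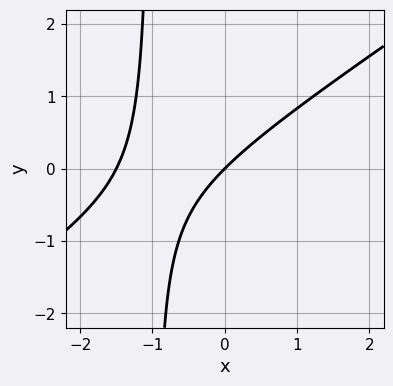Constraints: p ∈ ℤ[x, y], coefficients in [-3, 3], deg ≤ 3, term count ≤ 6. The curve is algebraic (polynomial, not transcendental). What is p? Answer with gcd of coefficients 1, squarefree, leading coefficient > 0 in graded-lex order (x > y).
2*x^2 - 3*x*y + 3*x - 3*y

1. deg p = 2. No degree-1 curve has this shape.
2. From the axis intercepts and sections: it crosses the x-axis at the gridline x = 0; it meets the y-axis at y = 0 (among the integer gridlines).
3. Matching integer coefficients to the picture gives p.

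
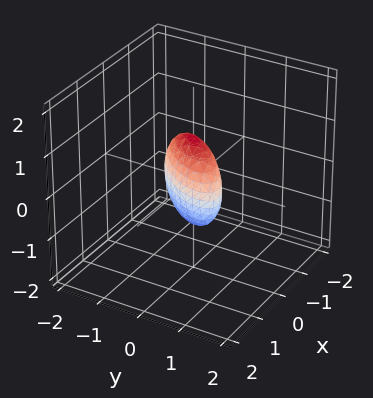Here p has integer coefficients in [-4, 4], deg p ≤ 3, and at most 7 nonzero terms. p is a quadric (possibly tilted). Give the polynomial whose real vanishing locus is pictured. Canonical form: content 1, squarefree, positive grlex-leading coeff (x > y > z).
3*x^2 - 3*x*y + 2*y^2 + z^2 - 1

(a) The degree is 2 — a generic line meets the surface in up to 2 points.
(b) Observable constraints: the z-axis gridline crossings are at z ∈ {-1, 1}.
(c) Together with the visible shape, these determine p as stated.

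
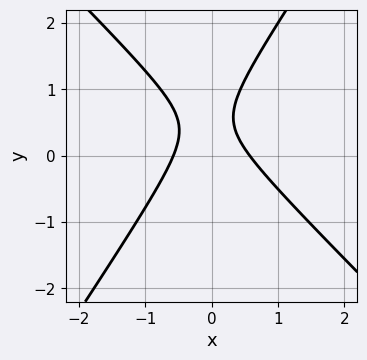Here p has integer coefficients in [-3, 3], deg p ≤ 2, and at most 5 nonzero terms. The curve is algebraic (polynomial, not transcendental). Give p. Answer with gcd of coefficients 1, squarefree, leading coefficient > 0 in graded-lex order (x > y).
First, the degree is 2 — a generic line meets the curve in up to 2 points.
Then, from the axis intercepts and sections: the curve avoids every integer y-axis point in the box.
Finally, fitting integer coefficients to these (and the overall shape) gives p.

3*x^2 + x*y - 2*y^2 + 2*y - 1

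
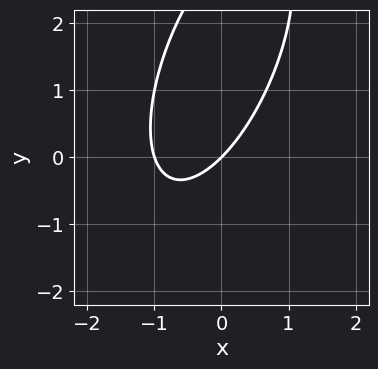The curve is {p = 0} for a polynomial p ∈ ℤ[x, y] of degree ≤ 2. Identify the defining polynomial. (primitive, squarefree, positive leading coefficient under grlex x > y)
3*x^2 - 2*x*y + y^2 + 3*x - 3*y

Degree: the shape is more complex than any degree-1 curve, so deg p = 2.
From the visible intercepts: the x-axis gridline crossings are at x ∈ {-1, 0}; it crosses the y-axis at the gridline y = 0.
Together with the visible shape, these determine p as stated.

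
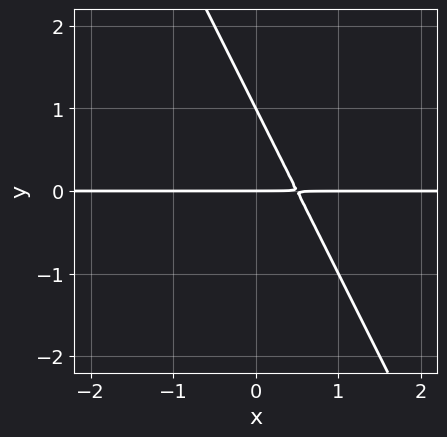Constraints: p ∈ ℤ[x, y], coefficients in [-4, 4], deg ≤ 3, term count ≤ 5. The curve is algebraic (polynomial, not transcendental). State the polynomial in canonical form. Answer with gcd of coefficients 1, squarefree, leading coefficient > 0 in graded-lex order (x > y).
2*x*y + y^2 - y

1. deg p = 2. No degree-1 curve has this shape.
2. From the axis intercepts and sections: every point of the x-axis in the box is on the curve; the y-axis gridline crossings are at y ∈ {0, 1}.
3. Solving for integer coefficients yields p as stated.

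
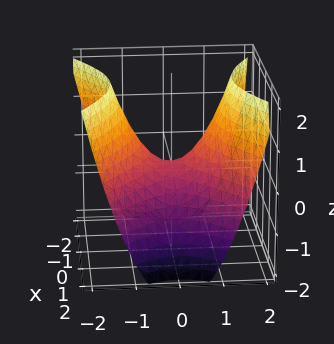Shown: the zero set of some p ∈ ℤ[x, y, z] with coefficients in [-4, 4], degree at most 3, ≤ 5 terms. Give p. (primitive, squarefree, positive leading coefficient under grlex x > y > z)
1. The degree is 2 — a saddle surface; a quadric.
2. Symmetries: it's symmetric under y → −y, forcing even powers of y; it's symmetric under x → −x, forcing even powers of x.
3. Observable constraints: one y-axis crossing is at y = 0; it meets the z-axis at z = 0 (among the integer gridlines).
4. These observations pin down the coefficients.

2*x^2 - 3*y^2 + 3*z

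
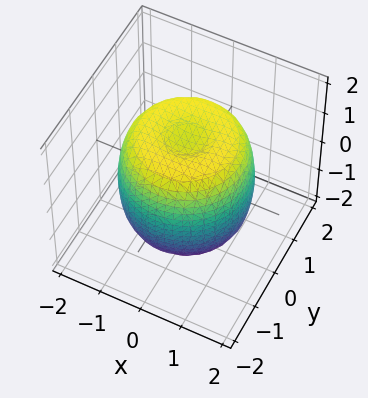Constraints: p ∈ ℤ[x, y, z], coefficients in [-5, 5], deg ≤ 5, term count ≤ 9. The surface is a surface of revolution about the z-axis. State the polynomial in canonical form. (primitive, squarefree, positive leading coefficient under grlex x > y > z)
2*x^4 + 4*x^2*y^2 + 2*y^4 - 3*x^2 - 3*y^2 + 2*z^2 - 3

Degree: a generic line meets the surface in up to 4 points, so deg p = 4.
By symmetry, the surface is invariant under rotation about z: p = q(x² + y², z).
Against the integer gridlines: a circular section at z = -1 has radius between 1 and 2.
These observations pin down the coefficients.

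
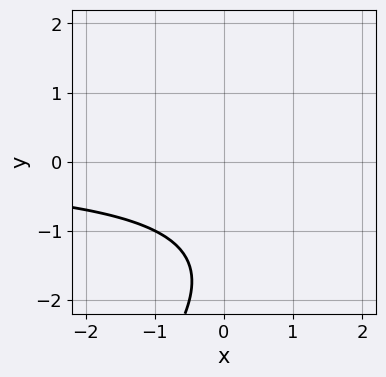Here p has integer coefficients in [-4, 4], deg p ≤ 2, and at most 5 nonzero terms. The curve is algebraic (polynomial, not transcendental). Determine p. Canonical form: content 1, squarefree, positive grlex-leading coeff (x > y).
First, the degree is 2 — no degree-1 curve has this shape.
Next, from the visible intercepts: no x-intercept at any integer in the box; the curve avoids every integer y-axis point in the box.
Finally, together with the visible shape, these determine p as stated.

x*y - y^2 - 3*y - 3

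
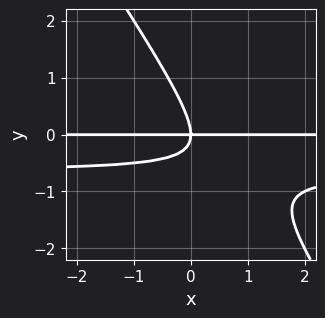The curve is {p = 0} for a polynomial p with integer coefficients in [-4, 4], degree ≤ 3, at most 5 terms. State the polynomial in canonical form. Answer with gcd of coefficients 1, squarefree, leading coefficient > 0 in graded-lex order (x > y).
(a) The degree is 3 — no degree-2 curve has this shape.
(b) Checking where it meets the axes: every point of the x-axis in the box is on the curve; it crosses the y-axis at the gridline y = 0.
(c) Assembling these constraints gives the stated polynomial.

3*x*y^2 + 2*y^3 + 2*x*y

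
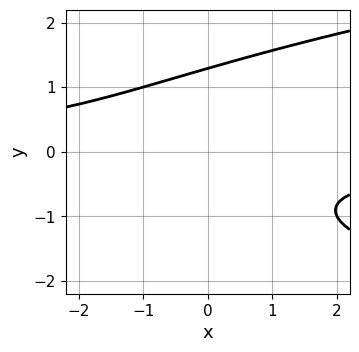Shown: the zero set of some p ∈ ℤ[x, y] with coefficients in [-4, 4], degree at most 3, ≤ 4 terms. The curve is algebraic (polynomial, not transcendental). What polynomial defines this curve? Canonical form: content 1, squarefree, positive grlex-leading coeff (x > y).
2*y^3 - 2*x*y - y - 3

1. Degree: no degree-2 curve has this shape, so deg p = 3.
2. Reading off the gridlines: no x-intercept at any integer in the box.
3. The integer polynomial consistent with all of this is the stated p.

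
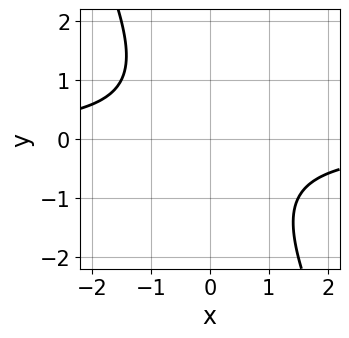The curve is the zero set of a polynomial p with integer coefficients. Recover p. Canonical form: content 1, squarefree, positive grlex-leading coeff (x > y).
2*x*y + y^2 + 2

1. deg p = 2. A generic line meets the curve in up to 2 points.
2. From the axis intercepts and sections: no x-intercept at any integer in the box; the curve avoids every integer y-axis point in the box.
3. Matching integer coefficients to the picture gives p.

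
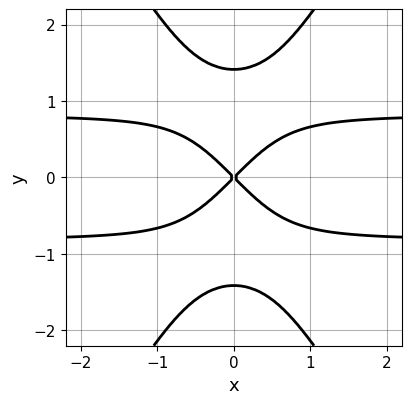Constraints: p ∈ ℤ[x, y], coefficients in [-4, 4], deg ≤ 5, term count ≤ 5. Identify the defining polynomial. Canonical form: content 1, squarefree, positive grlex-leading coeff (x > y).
1. The degree is 4 — a generic line meets the curve in up to 4 points.
2. Symmetries: it's symmetric under y → −y, forcing even powers of y; mirror symmetry x ↦ −x ⇒ only even powers of x.
3. Checking where it meets the axes: it crosses the y-axis at the gridline y = 0; one x-axis crossing is at x = 0.
4. These observations pin down the coefficients.

3*x^2*y^2 - y^4 - 2*x^2 + 2*y^2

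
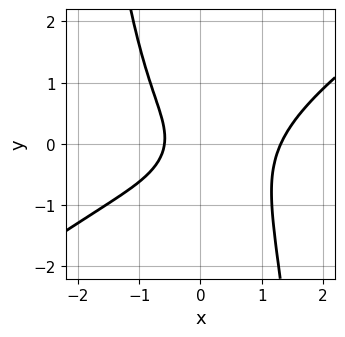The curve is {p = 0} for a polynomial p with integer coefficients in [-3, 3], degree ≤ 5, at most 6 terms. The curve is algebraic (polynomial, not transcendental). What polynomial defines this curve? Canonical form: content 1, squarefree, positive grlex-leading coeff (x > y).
First, the degree is 4 — a generic line meets the curve in up to 4 points.
Next, reading off the gridlines: it misses every integer gridline on the y-axis.
Finally, assembling these constraints gives the stated polynomial.

2*x^4 - 3*x^3*y - 3*y^2 - 3*x - 2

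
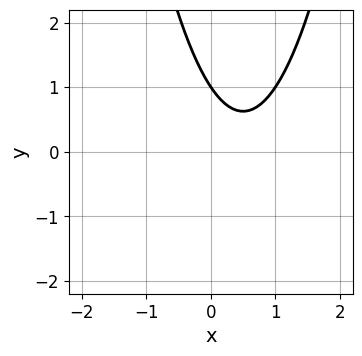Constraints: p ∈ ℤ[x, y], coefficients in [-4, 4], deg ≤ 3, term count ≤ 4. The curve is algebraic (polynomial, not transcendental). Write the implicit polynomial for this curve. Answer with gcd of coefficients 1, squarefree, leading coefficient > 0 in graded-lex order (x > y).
3*x^2 - 3*x - 2*y + 2

(a) Degree: a generic line meets the curve in up to 2 points, so deg p = 2.
(b) Reading off the gridlines: no x-intercept at any integer in the box; it meets the y-axis at y = 1 (among the integer gridlines).
(c) These observations pin down the coefficients.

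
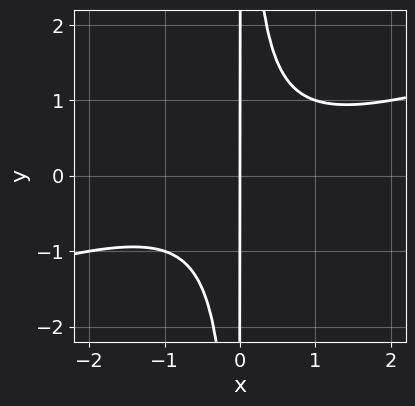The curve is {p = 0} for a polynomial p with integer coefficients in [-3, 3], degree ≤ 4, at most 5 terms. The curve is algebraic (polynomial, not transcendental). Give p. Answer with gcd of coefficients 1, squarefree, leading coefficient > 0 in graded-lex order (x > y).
x^3 - 3*x^2*y + 2*x

deg p = 3.
Checking where it meets the axes: every point of the y-axis in the box is on the curve; it meets the x-axis at x = 0 (among the integer gridlines).
The integer polynomial consistent with all of this is the stated p.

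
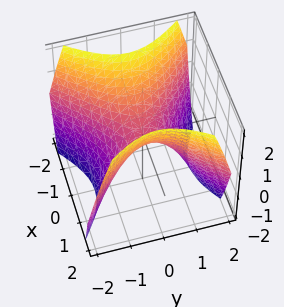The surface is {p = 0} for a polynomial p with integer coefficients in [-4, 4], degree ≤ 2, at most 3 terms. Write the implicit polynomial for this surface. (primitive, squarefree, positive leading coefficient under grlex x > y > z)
x^2 - y^2 - z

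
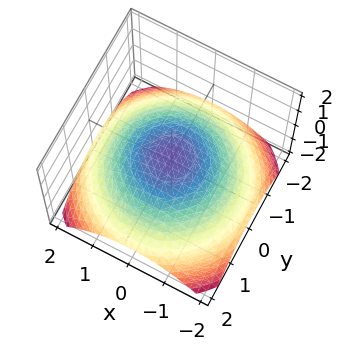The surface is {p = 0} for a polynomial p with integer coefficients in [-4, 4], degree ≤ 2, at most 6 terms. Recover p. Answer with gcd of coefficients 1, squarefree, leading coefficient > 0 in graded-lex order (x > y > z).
x^2 + y^2 + 3*z - 1

1. Degree: the shape is more complex than any degree-1 surface, so deg p = 2.
2. Symmetry: every cross-section ⟂ z is a circle, so x, y appear only via x² + y².
3. Observable constraints: among the integer gridlines, it crosses the y-axis at y ∈ {-1, 1}; the x-axis gridline crossings are at x ∈ {-1, 1}; a circular section at z = 0 has radius exactly 1.
4. Putting this together gives p.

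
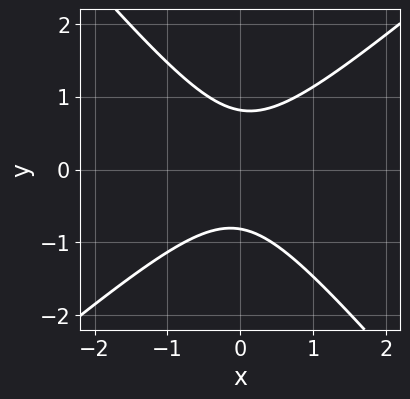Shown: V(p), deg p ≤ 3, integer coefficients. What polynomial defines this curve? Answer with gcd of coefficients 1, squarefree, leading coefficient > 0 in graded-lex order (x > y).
3*x^2 - x*y - 3*y^2 + 2

1. Degree: no degree-1 curve has this shape, so deg p = 2.
2. Observable constraints: it misses every integer gridline on the x-axis.
3. Fitting integer coefficients to these (and the overall shape) gives p.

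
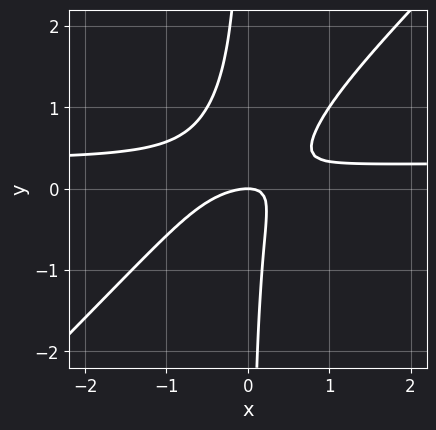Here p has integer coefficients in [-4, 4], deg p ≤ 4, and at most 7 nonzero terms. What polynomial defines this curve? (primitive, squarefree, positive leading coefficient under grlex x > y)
3*x^2*y - 3*x*y^2 - x^2 + 2*x*y - y

The degree is 3 — no degree-2 curve has this shape.
Checking where it meets the axes: it crosses the x-axis at the gridline x = 0; one y-axis crossing is at y = 0.
Matching integer coefficients to the picture gives p.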